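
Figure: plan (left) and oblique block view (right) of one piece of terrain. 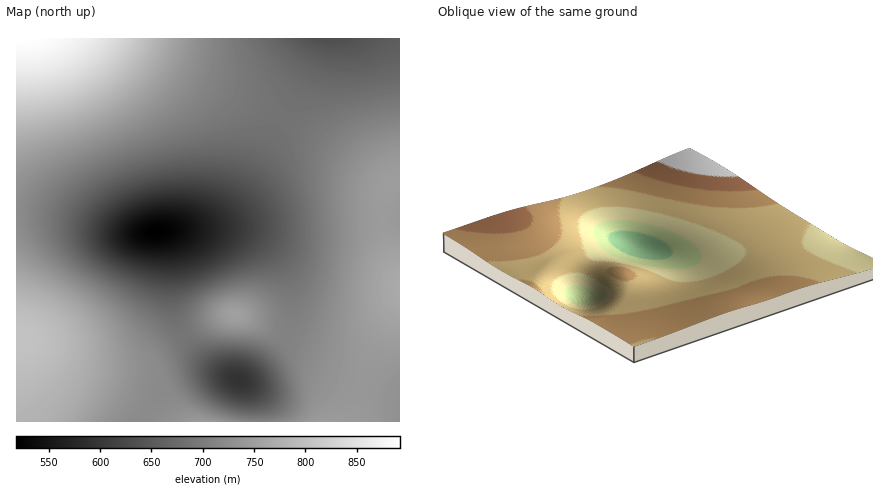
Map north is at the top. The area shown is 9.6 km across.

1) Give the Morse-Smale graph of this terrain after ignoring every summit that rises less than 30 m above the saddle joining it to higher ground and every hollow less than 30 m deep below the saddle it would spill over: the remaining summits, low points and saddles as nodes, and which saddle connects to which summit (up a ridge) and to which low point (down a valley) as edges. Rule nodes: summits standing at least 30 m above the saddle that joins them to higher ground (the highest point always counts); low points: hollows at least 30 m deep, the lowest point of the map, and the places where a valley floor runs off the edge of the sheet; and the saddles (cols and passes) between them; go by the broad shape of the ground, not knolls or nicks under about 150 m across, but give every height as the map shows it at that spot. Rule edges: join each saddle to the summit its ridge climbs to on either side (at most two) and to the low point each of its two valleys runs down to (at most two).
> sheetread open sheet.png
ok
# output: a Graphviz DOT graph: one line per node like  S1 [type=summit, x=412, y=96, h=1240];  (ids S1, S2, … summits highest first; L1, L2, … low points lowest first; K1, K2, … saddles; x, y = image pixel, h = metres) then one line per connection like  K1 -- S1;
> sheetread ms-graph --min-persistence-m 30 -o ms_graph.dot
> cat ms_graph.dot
graph terrain {
  S1 [type=summit, x=22, y=38, h=892];
  S2 [type=summit, x=20, y=340, h=803];
  S3 [type=summit, x=398, y=286, h=767];
  S4 [type=summit, x=236, y=314, h=752];
  L1 [type=low, x=156, y=232, h=518];
  L2 [type=low, x=238, y=380, h=592];
  L3 [type=low, x=330, y=38, h=632];
  K1 [type=saddle, x=146, y=414, h=722];
  K2 [type=saddle, x=284, y=340, h=708];
  K3 [type=saddle, x=184, y=336, h=689];
  K4 [type=saddle, x=282, y=118, h=687];
  K1 -- S2;
  K1 -- L1;
  K1 -- L2;
  K2 -- S3;
  K2 -- S4;
  K2 -- L1;
  K2 -- L2;
  K3 -- S2;
  K3 -- S4;
  K3 -- L1;
  K3 -- L2;
  K4 -- S1;
  K4 -- S3;
  K4 -- L1;
  K4 -- L3;
}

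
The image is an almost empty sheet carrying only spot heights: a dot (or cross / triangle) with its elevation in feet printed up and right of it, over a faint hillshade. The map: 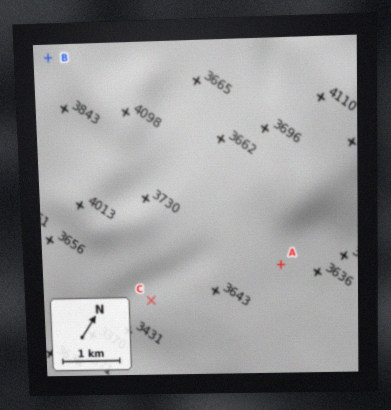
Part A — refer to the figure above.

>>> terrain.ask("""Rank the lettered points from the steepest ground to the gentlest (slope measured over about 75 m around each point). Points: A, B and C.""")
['B', 'C', 'A']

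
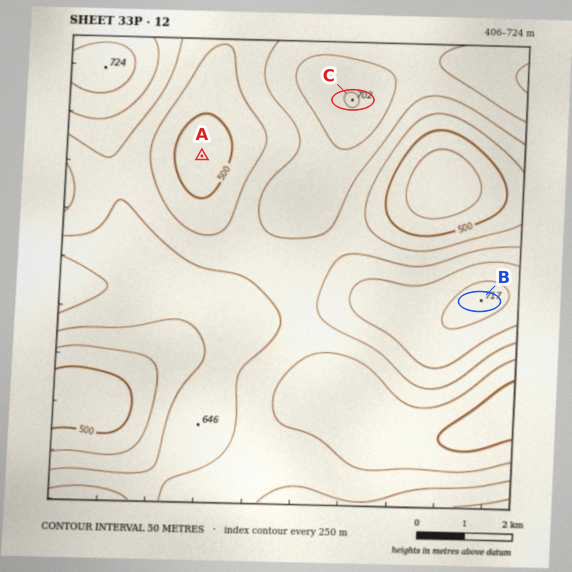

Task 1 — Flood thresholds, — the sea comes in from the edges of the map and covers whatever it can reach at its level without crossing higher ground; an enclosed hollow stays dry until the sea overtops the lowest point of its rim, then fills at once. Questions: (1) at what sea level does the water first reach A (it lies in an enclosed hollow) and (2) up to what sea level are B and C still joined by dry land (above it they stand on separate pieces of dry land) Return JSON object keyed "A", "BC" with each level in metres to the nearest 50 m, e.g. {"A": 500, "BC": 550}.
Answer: {"A": 550, "BC": 600}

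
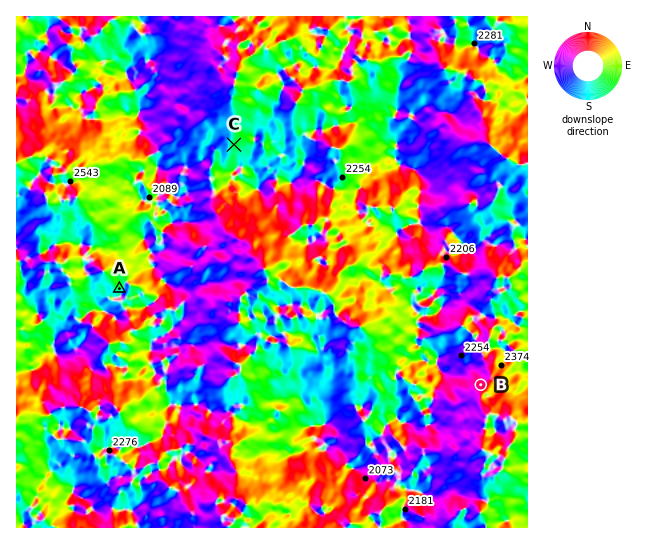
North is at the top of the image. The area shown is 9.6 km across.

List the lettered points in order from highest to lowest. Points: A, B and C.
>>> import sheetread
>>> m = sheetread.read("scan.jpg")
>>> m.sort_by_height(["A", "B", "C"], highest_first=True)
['B', 'C', 'A']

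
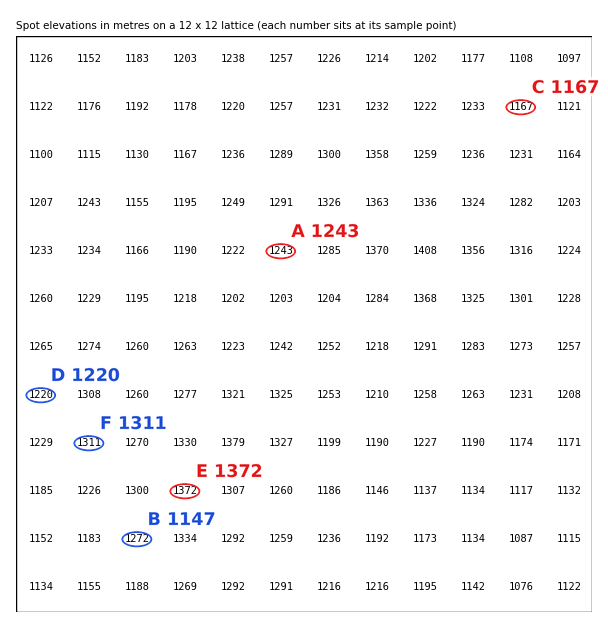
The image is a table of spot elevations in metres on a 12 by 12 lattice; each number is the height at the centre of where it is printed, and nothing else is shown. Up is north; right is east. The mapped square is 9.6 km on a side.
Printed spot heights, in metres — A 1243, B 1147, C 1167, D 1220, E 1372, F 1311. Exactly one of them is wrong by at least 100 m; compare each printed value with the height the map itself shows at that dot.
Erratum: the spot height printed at B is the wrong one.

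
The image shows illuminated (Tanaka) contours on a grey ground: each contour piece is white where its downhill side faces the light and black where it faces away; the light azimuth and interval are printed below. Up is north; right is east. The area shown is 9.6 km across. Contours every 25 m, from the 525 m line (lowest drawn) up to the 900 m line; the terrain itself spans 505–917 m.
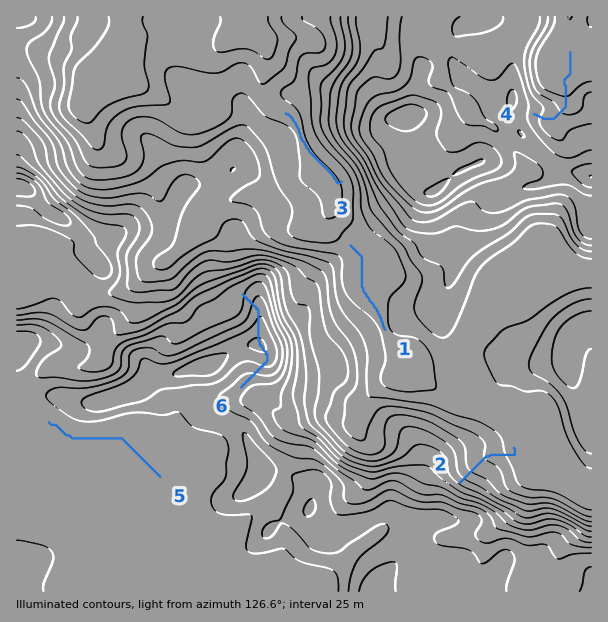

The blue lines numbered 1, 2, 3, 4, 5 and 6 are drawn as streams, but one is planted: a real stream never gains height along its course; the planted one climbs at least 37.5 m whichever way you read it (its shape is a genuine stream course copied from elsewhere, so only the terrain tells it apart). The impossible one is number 6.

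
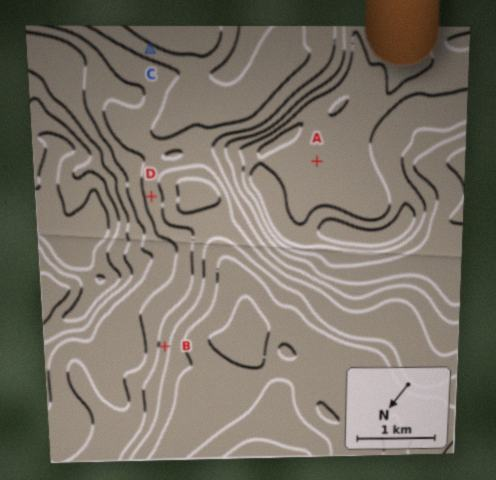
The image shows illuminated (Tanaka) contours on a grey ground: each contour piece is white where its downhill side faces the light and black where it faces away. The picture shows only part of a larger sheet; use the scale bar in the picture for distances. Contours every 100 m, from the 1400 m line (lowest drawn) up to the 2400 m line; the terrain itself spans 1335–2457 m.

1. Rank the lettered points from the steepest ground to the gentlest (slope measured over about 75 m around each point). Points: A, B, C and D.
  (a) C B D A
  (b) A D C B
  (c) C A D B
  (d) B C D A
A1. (d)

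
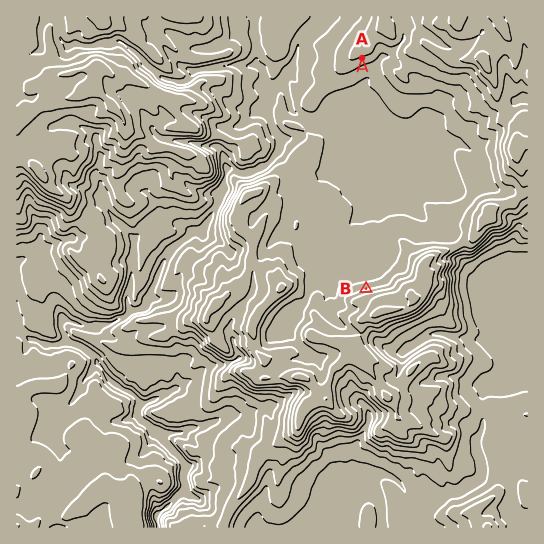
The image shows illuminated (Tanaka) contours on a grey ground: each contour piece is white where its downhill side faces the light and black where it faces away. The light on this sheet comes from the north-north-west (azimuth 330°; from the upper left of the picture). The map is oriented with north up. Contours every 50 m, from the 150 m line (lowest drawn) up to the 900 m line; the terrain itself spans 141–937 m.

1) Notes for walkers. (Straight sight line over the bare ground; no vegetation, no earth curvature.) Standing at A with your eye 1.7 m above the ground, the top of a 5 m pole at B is in view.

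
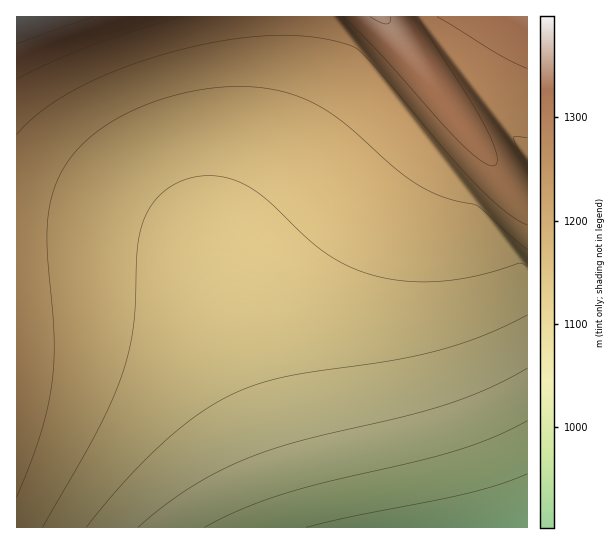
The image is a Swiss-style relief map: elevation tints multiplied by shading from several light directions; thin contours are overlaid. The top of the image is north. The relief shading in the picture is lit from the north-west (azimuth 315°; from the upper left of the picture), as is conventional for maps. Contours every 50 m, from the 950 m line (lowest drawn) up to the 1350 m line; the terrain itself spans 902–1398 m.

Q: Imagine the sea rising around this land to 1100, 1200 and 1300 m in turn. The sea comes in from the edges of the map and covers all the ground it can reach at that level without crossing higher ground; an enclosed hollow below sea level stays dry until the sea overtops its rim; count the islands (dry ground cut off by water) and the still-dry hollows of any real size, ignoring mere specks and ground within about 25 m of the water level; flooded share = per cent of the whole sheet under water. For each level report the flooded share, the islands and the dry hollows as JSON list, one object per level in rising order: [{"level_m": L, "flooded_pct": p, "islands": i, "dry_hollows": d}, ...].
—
[{"level_m": 1100, "flooded_pct": 23, "islands": 0, "dry_hollows": 0}, {"level_m": 1200, "flooded_pct": 72, "islands": 0, "dry_hollows": 0}, {"level_m": 1300, "flooded_pct": 94, "islands": 0, "dry_hollows": 0}]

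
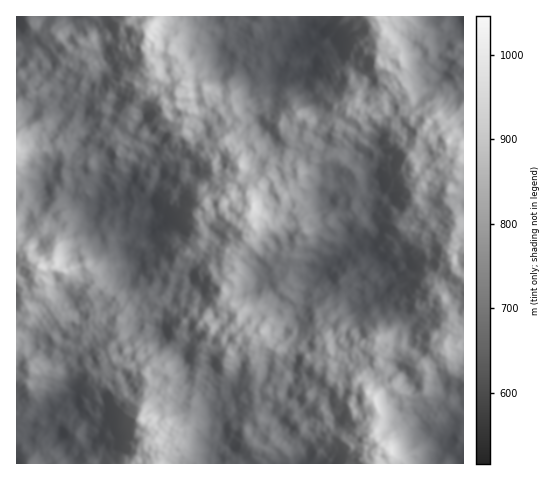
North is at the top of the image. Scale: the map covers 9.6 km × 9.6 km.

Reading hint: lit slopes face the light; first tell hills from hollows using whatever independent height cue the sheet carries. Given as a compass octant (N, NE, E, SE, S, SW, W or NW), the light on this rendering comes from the E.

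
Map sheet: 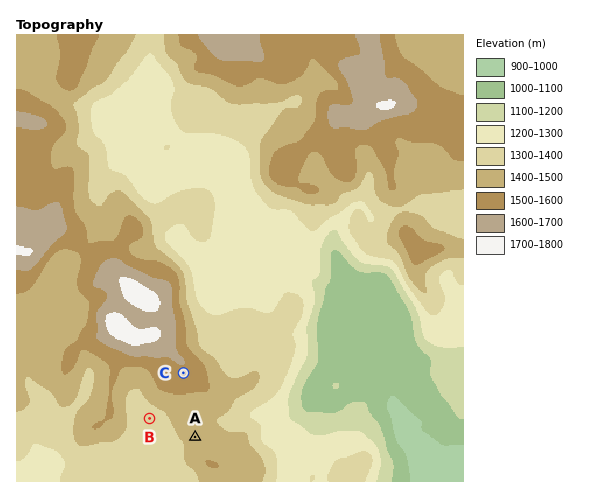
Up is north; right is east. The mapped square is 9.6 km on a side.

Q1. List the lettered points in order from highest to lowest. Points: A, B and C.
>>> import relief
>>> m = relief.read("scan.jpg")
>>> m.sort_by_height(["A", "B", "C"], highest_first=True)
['C', 'A', 'B']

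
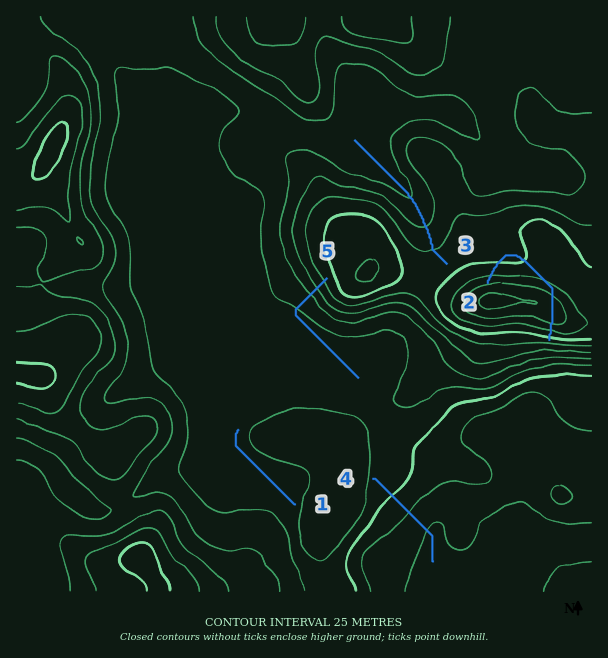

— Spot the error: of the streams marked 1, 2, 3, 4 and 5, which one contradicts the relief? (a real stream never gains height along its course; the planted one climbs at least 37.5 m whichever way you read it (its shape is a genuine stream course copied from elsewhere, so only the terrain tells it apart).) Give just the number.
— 2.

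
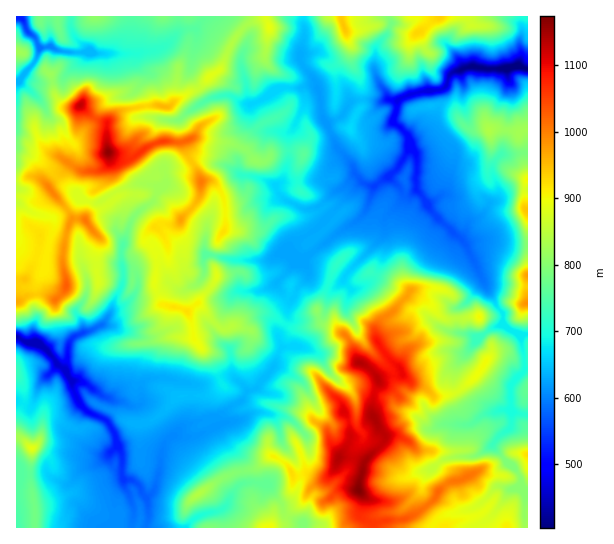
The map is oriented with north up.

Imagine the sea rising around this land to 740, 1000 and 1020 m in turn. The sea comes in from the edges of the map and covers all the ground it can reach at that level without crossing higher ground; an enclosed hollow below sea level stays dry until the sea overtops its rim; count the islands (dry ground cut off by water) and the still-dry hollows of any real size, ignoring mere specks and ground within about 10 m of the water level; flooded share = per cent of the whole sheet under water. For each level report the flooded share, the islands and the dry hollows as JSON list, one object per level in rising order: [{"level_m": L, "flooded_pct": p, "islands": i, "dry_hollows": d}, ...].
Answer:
[{"level_m": 740, "flooded_pct": 45, "islands": 1, "dry_hollows": 0}, {"level_m": 1000, "flooded_pct": 93, "islands": 2, "dry_hollows": 0}, {"level_m": 1020, "flooded_pct": 94, "islands": 1, "dry_hollows": 0}]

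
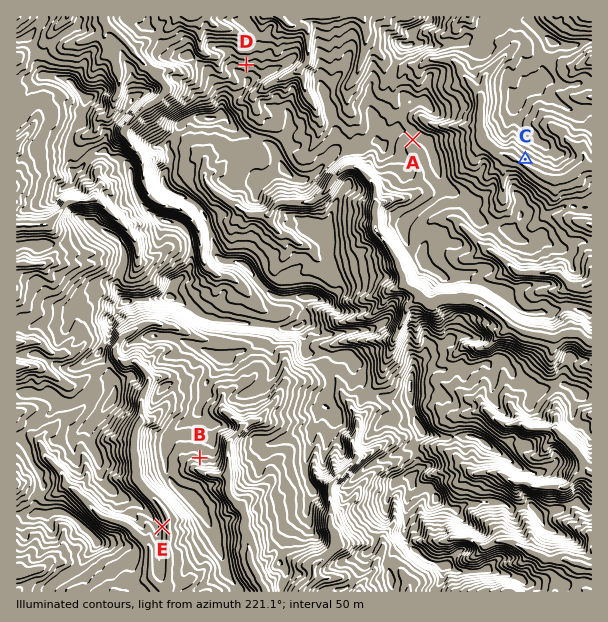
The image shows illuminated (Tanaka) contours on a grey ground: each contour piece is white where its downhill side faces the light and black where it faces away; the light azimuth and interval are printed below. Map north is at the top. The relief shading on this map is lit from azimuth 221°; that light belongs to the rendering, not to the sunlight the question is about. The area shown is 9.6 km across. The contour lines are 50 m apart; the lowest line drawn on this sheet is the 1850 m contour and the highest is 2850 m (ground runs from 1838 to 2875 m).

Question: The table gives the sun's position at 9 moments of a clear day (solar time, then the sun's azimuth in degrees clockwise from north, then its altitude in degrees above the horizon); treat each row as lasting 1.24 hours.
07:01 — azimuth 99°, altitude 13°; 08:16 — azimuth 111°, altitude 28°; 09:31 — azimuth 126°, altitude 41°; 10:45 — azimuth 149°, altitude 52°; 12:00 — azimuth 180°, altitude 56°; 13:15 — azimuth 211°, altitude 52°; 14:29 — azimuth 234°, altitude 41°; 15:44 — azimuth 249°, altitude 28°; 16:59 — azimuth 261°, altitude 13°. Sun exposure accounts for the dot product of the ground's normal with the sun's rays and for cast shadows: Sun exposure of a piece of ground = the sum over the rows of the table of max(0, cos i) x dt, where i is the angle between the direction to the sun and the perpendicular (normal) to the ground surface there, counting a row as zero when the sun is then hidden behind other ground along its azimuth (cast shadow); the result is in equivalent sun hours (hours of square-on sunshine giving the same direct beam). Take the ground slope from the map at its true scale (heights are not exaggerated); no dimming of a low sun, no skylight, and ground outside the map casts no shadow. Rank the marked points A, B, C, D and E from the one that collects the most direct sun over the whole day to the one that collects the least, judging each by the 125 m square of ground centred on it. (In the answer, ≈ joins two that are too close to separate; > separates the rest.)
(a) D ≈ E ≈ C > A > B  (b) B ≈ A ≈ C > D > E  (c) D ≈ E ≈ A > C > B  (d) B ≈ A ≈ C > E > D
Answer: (d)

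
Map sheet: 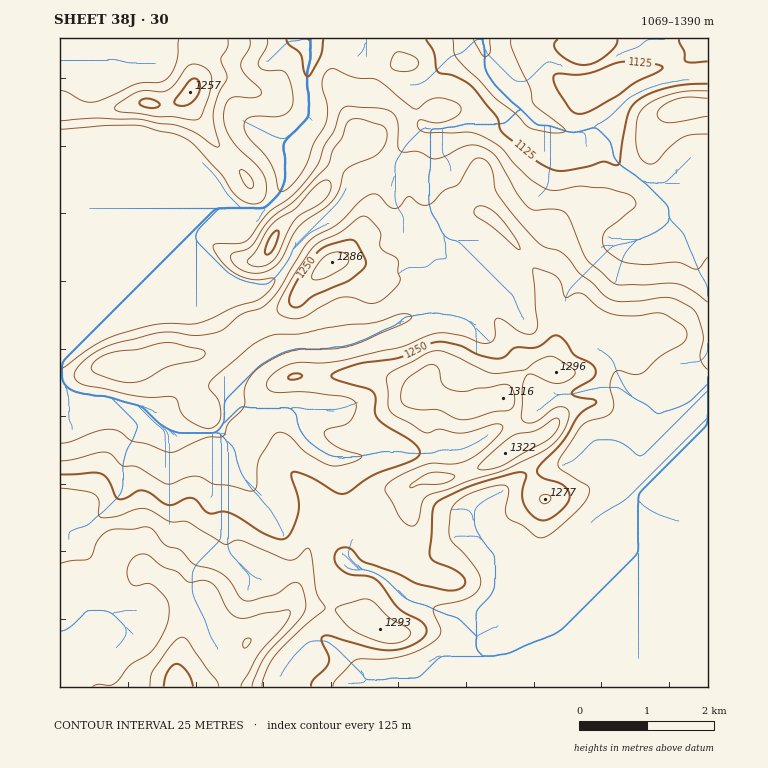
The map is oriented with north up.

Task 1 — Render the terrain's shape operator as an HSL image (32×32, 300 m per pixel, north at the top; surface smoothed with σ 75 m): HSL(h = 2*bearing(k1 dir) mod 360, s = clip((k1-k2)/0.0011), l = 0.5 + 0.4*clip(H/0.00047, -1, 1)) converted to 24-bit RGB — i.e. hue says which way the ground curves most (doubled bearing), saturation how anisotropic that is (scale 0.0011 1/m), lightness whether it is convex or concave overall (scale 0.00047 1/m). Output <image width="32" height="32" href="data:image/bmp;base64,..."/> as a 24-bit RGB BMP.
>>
<image width="32" height="32" href="data:image/bmp;base64,Qk02DAAAAAAAADYAAAAoAAAAIAAAACAAAAABABgAAAAAAAAMAAATCwAAEwsAAAAAAAAAAAAAh5NwcIl7bXKJY2eVV2io1dm2roulfFyXzl5dqbAzH0FJmIJqsnFOe39HSWRKcXhQfotQaXddYY2IlKZ/l2SOfnuAf4B/f4B/f4B/gH9/f4B/f3+Af3+Af3+Af3+AeIh+jW6ZoX6HYIJ6WYqBTGN90sOUonFnclB3r2x+7KGYG048M3RWqJOOsmajeTNWg1EukZMiOHgeLXEwZnxVfnRrhoBpcoFpe4B5f4B/f4B/gIB/f3+Af3+Af3+Af4B/f4B/YXdjm4p0jXJ/Y3ZlQGVjvLdmrHFmc1t/daix6LPc8KfeHXVQNGEvezRXqFy8rsTl1d320tH3YJLdT3mybHWUhYGhpXundoxlZ4NtfoB/f3+Af3+Af3+Af3+AgIB/gIB/fYN7cYBtjHJqfXpqUmBmfaBWoYZtdqt6Ra6WbmGZ35vQ873qKlrAUoDFjLbKntO0XaB9pkZMkys2W1AtXX5Uc4ByaHmDsYWUc5SRb3qBf3+Af3+Af3+Af3+Af4CAgH9/h317dnZ/k2qKm3VzXm98bLJ2b4OgqsajVV99RWRRdnJU3LSbSlSoUG+VfZqZtqt+bTBDgzs3r0t2v4qgPsSOUIGHb3F9np9ynJmAbGmCf3+Af3+Af3+Af3+AgH9/gH9/iYmecG+XdGWRrJWdd6Cxk8G4V6ays4mHl0aIfFdtXaZ+t7t2rVxkTGVtdXpRjlU+hld0fp2jhKW8ssfQnozEV0OIdmh+kKp4imt1eXKAf3+Af3+Af3+Af3+AgH9/gH9/ameHkWOFa4SFiqePjbWTkHRhfGxTdGtLiliDjcXBdJCxm0aFxJN2U09qfGp1iXmFjH5/g6JoTaZliZtqg0Zje1pzdGR4sKtsYXtYcX5+f4B/f3+Af3+Af3+AgH9/gH9/R2hITp6Wm6PCfoqqsKaNY1uUnYSlamake6ydepRmZ0lae1Jz0Jp/Z1l3bX14d3iDkGt6tcODWJp0aG5Yd01vjmVxb1xivJNMcphMQ3ZbdX95f4B/f39/gH9/gH58gH95gn6xSrtwLXpTnnWCqLKOZ0mNr5x9WFd4m5h7gmNucE9rXmRtwKWGf3ewjHSkZm57kWF1yduPbWRIS2dIVFZ4eWycq0m1zK2drLqQTY6GR3pga4BvgHt+hHR2jXaJgXmNmZK8wpGyR3CQR4hHqqtvUUZxtp2GYGCAjHxxhE9xfl5taYh5i8mUYHCmkF62sHrIi3rD54uNwCNAZX4iFTELGUATQHWRy+PZ39fqi2bXjmirYIyCaX2FfJOTdYKNeXmPjW2Cp3Z8qGuSWaacjH1mUldtoo5rhGpyfmV1ilaIkoKZiMSleamHb09qT3pkXqaPYpHAzqHl3tL558z/8sz/7zevAFATRrYHXH4reT5rrX2boYKgXnJ/f4B7f398foB5bWVeloBwrIF5ZX2FiWhyZmR2iohxi393b194a3aMk6aNjrN9cUFNeldOdn9SWnI1RE4cRkYPiY8RRk4eH4x1/8z/+Mz/z9U+GnARJVdGd4lnnHRxcGiGeH+Af3+Af3+AYW1YeolkooxueWVof2VgeVlXg4JXg4hea258Zn96g7B5oFl6h2KehIyqnHGqnliBfVBbcaNkm5takHNGNW4hBjQGtexS88j/+tHlEEZQSGlAeItjh4uAbXiBf39/f3+AZYJlbIBbhn5TfFlHcmRObYpsiZqVgI+TanuAeoJmkphHbmpGfn9NdXNLbU1gs1Kyw4i0kq+FWnaln6zPup/XUli9BPwHCikj/tHN0zj/aaXDRby3gnGMfWZpdIFqe4B7kEKFgVg4b08ui5dEV6FgVYxlcI1kgX1wdHOAgUyh1WSHm41EV5BJinFPXHBAMnVXiLe0zMHRe6W6ZpCZbnyrurXg4Ji0KBIybXwCYXYcpcJoaz1zeFdQjYpzhpB7W4Z5YBXq5730u7vlrLfZjYGyeWmJe4pcUIVOYX9tP4yIYqDZ4db1n6DzpaL31dH6marzcafY0J7RwJWuap2ueLq4VnCF4UaYkFLs2ebym57rf3bHeDeJgqZ6XpJ/fp2MYHmjI2E8HcBq2rjlvZDbxJTdq6Pfqafms5HXbl6iWXxhPno5Wnwhb2wsS2EkRmkilI0+TH1VWYOZ3L7HmJK7cViKdzxlbat5YXGvy6drcE9DfzdJhVqIr5qRhG2Qd5pgPoB8fYB9QnpBMGITVHMkfKpIt5ZqjUqCrlel2HvIt3myflpKgH8zVnw8a3xabXtSVXU1U3A4OG8riKIsilwzXiMtf6FLYp5OVDMwxbBmpFOEZHynjqbJk4/CpJW9oaS9Pk+yf4B/f4B/foB8c39naHtDdnY3aG8+P2w2O6Zgu3jc7F7/6LK7WJVsS29Pc15Tk6NQQHtCW3hQfHpCdGNEX494erh6dEVun49aZKlUdqmHfMS8XnmgfHGXs5SqnpOib0unf4B/f4B/f4B/f4B/f4B/gIB/f39/fIB7cXtEHywHCD0y/M/f24GnX4B3S6qYl7TAk3izVnyGdIqWfZqldp2Sh3JpaFR1hKx1eKuAccGUbZZxT1dobH9wj5F0o4h7g0eBgH9/gIB/f4B/f4B/f4B/f4B/gH9/f1Jyvgtq+H2BAFMeAYJo/M/m5LvkcrrATp6pcneWgHeecJWWgHN2f3t2f3J6e12CesiWl6WQZKBqg2VyVlZtc3heen1YmIRZeExsf4B/f4CAgH9/f4B/f4B/f39/fnWBOmrDdOv7zWr//87MADIzYsyH8drr3JPFXlODd2WIkXuIeHN/f3l8f3h4e1Zqg82RWq2nnYZkmZBnYFFRbmBYcnZifYBqhn1ng2VmgIB/gIB/gIB/gIB/gIB/f3+Ad4OEc49hXWw+BS4r/8zMiQDTADMKWXQj6IKMmH+zY12dknySi2+Pj2x9gFdje8edi9axbEB+qJ+Bk2NqelhveXlrcn1oZIJhfG1qdo12gIB/gIB/gIB/gIB/gIB/gIB/f4B/gH9/glheKnUTAH4u/8zw/1aBADMWYrcxunZob1hwdZFvjmmZdW6embDHmdWoe1N1U1eGqYmhqGidjHWfgn6bgo+fdHuecnGBhoZxgIB/gIB/gIB/gIB/gIB/gIB/gH9/fmN6m0CE3PDbDHt2CTMv/8zfyH/2HWZZsIhZcmmEi5h0X3uGhGqQwL5mjaxTYG+HXouWYGSIrIWrkoGnjIGnnmZ9f1pVd4CAeo6NgH+Af4B/f4B/gIB/gH9/f39/f255djlbiOCtsdy4dzWUHEdPSIwf/3l0c2w3QII0X5WKo5WPXXKNX1iD1tO4msW7W2SRcV12WmtYd39dk3tmeENbqEVCiKJ1Y390dYFzf4B3f4B7f4B9gH99gHt0e2VYYCg3ft6Gd+CifkNNeERjT2GDNmGD1KKn3qDNm8i5KJZyZJqMbmCTZZGso9Wgs3CKgVGHemGEgHKJbmt9inhvZT2CwZ6PpJl6a3Vmb3Rfbn0manIjXFQVPTgMTDgLX1kgRspVg/SMXTtMaUBAiGZMNXtJMF1hiXFW192/w6zNtHbAN0hfdXdCWn0zi5crjHc/d1llcU1Qc0Y7hH4vRXU9OTt0xZGOwW94jmlRYXRRytPyhoP328z/38z/zdr+raj6tOS3aqVPRypKg1xWg7OYc7StIitVQcBLhcNfm21fuW2Db0CkmpGskZWqjcKwVGa0gztpg1l6jlWIx6ShUaRSGF9JT8zB0bvv49L5trP6n2dGZ2JEK20tLMM8yklbryrI9NfXunPENFbCjsTejYnAnXenMyCNlcqNeYlhi4hZiGZCTGs7ap56mrKogLaqbSdkh2d7f1N3fLiujLPC1KLck3HDFWckG1wJXpUUso4bgXtrf4B5fH9xZX5CWGM0KE483Oec0FiQpqpJPl4xgHhPto1+GjB6y72FY2Z6lmeIs2+cmsW1O6JzfaZNaDBJjUyGiVNwd6Z9bKRif31JUnw7uWp1oYTHgm67nlZDfHk0gIOXfISTf2qYpYupa3meToyalLBFvGdfrIexeny0Q6OSdKZRIBJM28CPYoiEX2F2k7J7nqhknmZxbIVmSEJ2ekqLkIKolK6bfnuXh4KgrI6mVZ1wbnVUdGNXm2OMk5Kw"/>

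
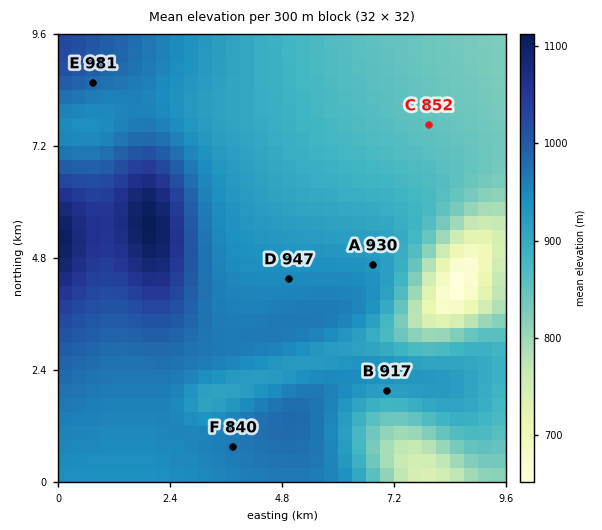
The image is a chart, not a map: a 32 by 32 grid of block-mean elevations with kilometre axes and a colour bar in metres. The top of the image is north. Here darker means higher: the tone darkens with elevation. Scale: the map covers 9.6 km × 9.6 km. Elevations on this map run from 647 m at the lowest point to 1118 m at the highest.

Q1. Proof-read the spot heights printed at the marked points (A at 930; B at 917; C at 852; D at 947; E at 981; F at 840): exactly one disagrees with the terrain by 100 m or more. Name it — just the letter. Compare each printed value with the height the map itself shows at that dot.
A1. F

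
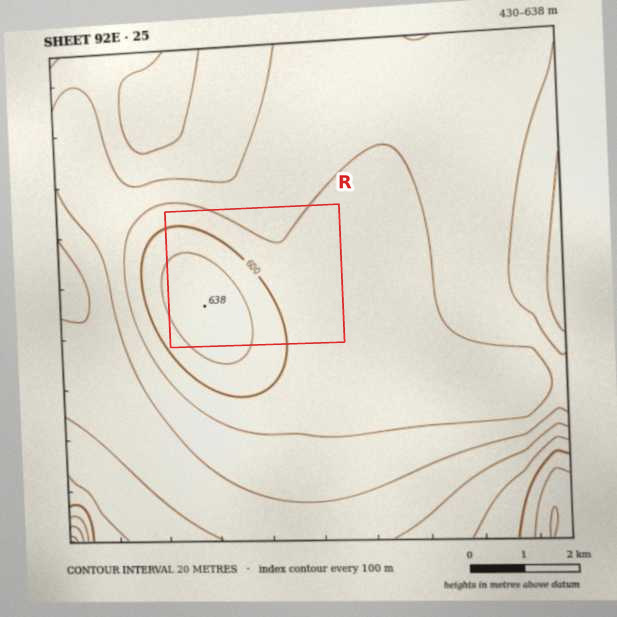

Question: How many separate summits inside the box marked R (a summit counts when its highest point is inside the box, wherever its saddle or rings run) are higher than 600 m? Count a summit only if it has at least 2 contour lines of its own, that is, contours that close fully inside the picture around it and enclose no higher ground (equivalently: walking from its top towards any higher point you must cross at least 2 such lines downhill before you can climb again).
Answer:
1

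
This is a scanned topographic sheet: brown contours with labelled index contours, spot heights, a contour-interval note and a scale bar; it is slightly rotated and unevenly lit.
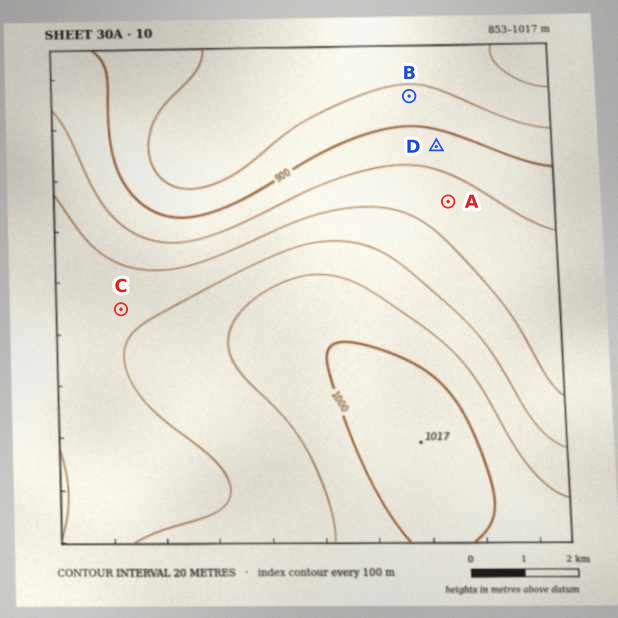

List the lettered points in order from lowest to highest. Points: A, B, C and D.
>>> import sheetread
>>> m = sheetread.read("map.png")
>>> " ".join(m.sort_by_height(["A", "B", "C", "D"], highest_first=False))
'B D A C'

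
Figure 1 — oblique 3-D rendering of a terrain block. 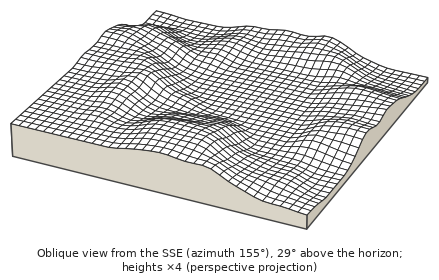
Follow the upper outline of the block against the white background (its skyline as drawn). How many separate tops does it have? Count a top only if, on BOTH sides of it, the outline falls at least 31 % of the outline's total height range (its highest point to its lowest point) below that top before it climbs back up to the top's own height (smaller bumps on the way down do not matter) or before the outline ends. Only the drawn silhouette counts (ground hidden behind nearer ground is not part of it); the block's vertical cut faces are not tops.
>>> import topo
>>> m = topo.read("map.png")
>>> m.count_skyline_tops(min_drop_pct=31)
1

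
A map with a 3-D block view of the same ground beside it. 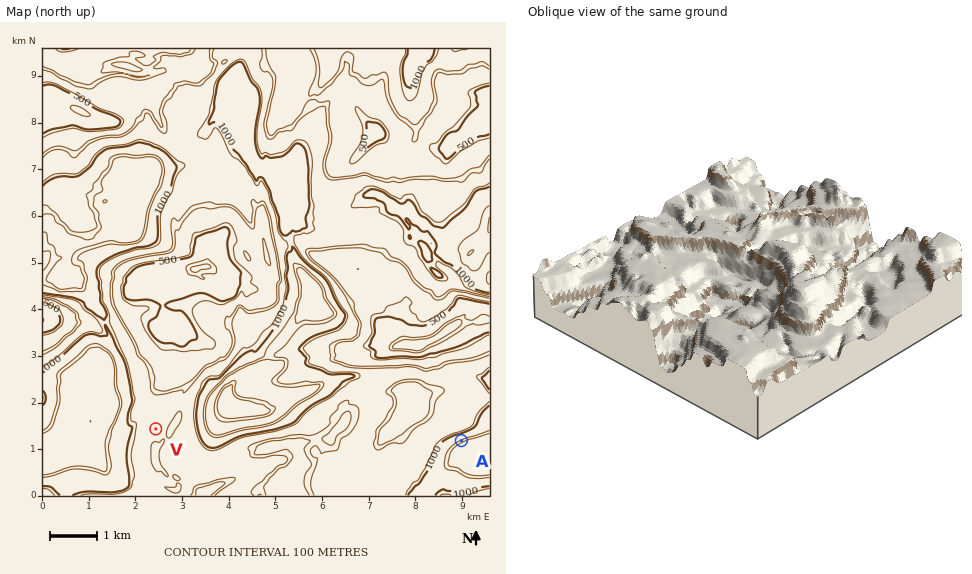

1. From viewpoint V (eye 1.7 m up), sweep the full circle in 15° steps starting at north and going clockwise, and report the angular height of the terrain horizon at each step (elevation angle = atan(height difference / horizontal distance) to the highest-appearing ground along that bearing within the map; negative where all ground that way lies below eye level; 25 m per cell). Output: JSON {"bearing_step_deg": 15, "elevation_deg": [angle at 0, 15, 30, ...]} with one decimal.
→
{"bearing_step_deg": 15, "elevation_deg": [4.3, 1.7, 2.1, 5.0, 18.7, 22.3, 18.3, 9.7, -0.0, 0.0, -0.3, -0.6, -0.3, -0.1, 8.8, 11.2, 17.0, 18.3, 20.6, 22.6, 22.3, 16.7, 8.8, 5.3]}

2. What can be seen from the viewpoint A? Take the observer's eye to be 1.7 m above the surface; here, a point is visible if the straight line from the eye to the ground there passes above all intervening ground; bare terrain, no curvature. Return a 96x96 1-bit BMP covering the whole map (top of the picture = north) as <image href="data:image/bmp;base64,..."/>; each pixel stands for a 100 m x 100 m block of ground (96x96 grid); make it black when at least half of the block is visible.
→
<image width="96" height="96" href="data:image/bmp;base64,Qk2+BAAAAAAAAD4AAAAoAAAAYAAAAGAAAAABAAEAAAAAAIAEAAATCwAAEwsAAAIAAAAAAAAA////AAAAAAAEAf/jA/8AH4AAAAAHgf/Bgf4AP+AAAAAPgP8R4H4AP/gAAAAAAP8h/D8AP/4AAAAAAf+D/7+AH/+AAAAAB/8H///AH//gAAAAB/4f///wH//gAAAAD/4////4D//wAAAAD/4///x4D//4AAAAH+AAD/wAPP/4AAAAX8AAD/4AMP88BAAAf8AAD//AAH8TA4AAP4AAB//+QD8BweAAPAAAA///8B+B8DgAAAAAAP///A+A/A4AAAAAAf///A/AP4cAAAAAAP///g/wH/8AAAAAAA///gf4D/8AAAAAAAH//wf+D/8AAAAAAAH//7//D/wAAAAAAASH/7//B/4AAAAAAMAB////g/8AAAAAAMAAf///g/8AAAAAAMAAH/////8AAAAAAEAAD/////8AAAAAAAAAE/////8AAAAAAAAAcA////gAAAAAAAATgAACA/gAAAAAAAAfAAAAABwAAAAAAAAPAAAAAAAAAAAAAAA/AAAAAAAAAAAAAAB+HAAAAAAAAAAAAAAf/gAAAAAAAAAAAAAP/+AAAAAAAAAAAAAP//AAAAAAAAAAAAAH//AAAAAAAAAAAAAD//gAAAAAAAAAAAAB//gAAAAAAAAAAAAA//wB8AAAAAAAAAAAA//7/AAAAAAAAAAAB////gAAAAAAAAAAD//9/wAAAAAAAAAAD////58AAAAAAAAAH/////8AAAAAAAAAH/////8AAAAAAAAAH/////8AAAAAAAAAD/////8AAAAAAAAAAf///H4AAAAAAAAAA+f/8fwAAAAAAAAAB///4/4GAAAAAAAAD///4/IGAAAAAAAAH///59kOAAAAAAAAP///58kGAAAAAAAB////xwcAAAAAAAAB////BwMAAHgAAAAH///6CQEAABgAAAAf///wGAEAAAwAAAAf///zYAEAAAAAAAAf///94AAAAAAAAAAf5///gAAAAAAAAAAf4f//AAAAAAAAAAAf4H8+AAAAAAAAAAA/4B+wAAAAAAAAAAA/wA/AAAAAAAAAAAATwAeAAAAAAAAAAABzwAAAAAAAAAAAAABjwAAAAAAAAAAAAADjwAAAAAAAAAAAAADDwAAAAAAAAAAAAAZD4AAAAAAAAAAAAA4T4AAAAAAAAAAAAAwD4AAAAAAAAAAAAAwD8AAAAAAAAAAAAAwD8AAAAAAAAAAAAAwB8AAAAAAAAAAAAAgAMAAAAAAAAAAAAIgAMAAAAAAAAAAAAAAAcAAAAAAAAAAAAQAAcAAAAAAAAAAAAQQAYAAAAAAAAAAADgwA4AAAAAAAAAAABgwAAAAAAAAAAAAAAAwAAAAAAAAAAAAAAAYAAAAAAAAAAAAAAQYAAAAAAAAAAAAAAgYAAAAAAAAAAAAAAEQAAAAAAAAAAAAAAHAAAAADAAAAAAAAAHAAAAAHgAAAAAAAAHAAAAAHgAAAAAAAAHAAAAAHgAAAAAAAADAAAAADwAAAAAAAAAAAAAADwAAAAAAAAAAAAAAB8AAAAAAAAAAAAAAAcAAAAAAAAAAAAAAAcAA="/>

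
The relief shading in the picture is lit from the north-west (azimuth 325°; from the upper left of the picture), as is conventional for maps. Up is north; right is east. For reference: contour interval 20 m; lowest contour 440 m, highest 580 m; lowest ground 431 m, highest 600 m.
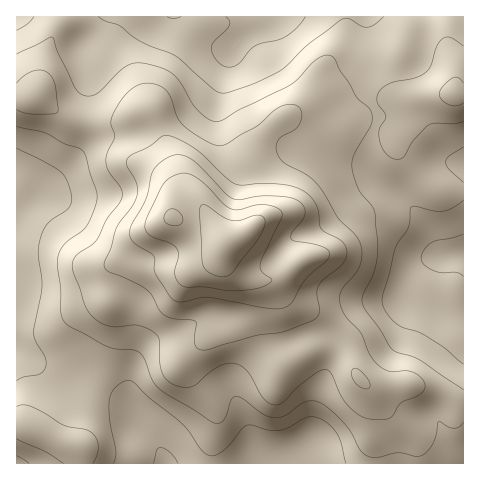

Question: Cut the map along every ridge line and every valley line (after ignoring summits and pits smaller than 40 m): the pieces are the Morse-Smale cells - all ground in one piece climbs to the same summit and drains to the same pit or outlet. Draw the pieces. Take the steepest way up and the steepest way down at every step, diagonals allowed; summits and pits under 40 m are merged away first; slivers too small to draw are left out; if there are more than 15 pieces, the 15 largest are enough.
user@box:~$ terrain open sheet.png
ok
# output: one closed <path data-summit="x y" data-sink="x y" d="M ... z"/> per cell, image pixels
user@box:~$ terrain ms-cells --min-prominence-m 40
<path data-summit="227 243" data-sink="166 463" d="M38 95l-22 4 1 324 9 1 33 18 19 3 3 4 1 15 382-1-1-60-8-1-16-10-30-8-30 5-8-1-12-10-12-20-6-6-16-7-12 2-26 15-10-22-1-39-6-17-4-3-21-4-17-12-3-9 2-13-17-23-4-2-32 0 11-11 0-8-22-63-9-20-4-4-14 2-24 10-25 0-20-5z"/><path data-summit="227 243" data-sink="463 255" d="M463 94l-24 0-29 5-19 0-57 30-14 4-16 0-14-13-7-2-25 26-9 18 0 20 7 39-8 11-21 11-2 13 3 9 10 9 14 6 14 1 4 3 6 17 1 39 10 22 26-15 12-2 16 7 6 6 12 20 12 10 8 1 30-5 30 8 16 10 9 1z"/><path data-summit="227 243" data-sink="278 17" d="M463 16l-446 0-1 82 22-3 29 24 20 5 25 0 24-10 14-2 4 4 9 20 22 63 0 8-11 11 32 0 8 6 12 18 3 0 19-10 8-11-7-39 0-20 11-22 23-22 7 2 14 13 16 0 14-4 57-30 19 0 29-5 24 0z"/><path data-summit="227 243" data-sink="463 255" d="M21 423l-5 1 1 40 64-1 0-14-3-4-19-3z"/>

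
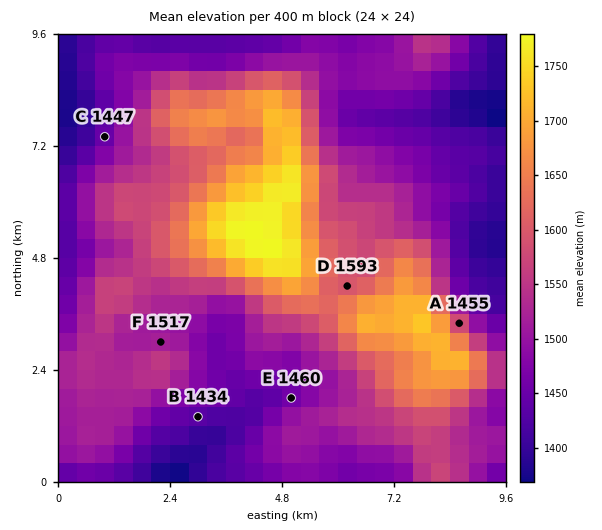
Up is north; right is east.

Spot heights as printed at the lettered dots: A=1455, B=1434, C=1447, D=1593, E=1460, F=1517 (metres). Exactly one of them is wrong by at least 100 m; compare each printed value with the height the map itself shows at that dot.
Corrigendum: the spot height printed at A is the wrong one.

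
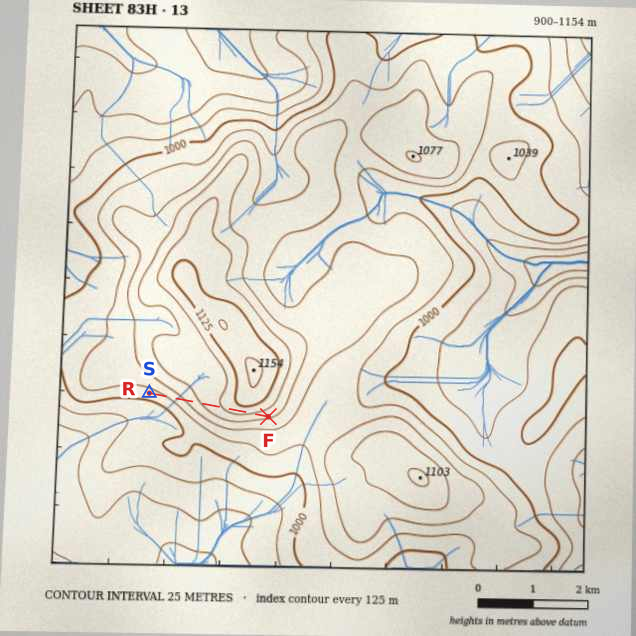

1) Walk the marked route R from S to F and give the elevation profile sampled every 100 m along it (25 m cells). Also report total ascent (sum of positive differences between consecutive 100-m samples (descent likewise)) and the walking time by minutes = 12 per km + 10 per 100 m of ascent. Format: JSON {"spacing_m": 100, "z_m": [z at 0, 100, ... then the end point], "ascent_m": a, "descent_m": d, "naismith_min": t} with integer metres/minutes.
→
{"spacing_m": 100, "z_m": [1014, 1016, 1020, 1024, 1030, 1037, 1045, 1054, 1063, 1071, 1078, 1084, 1091, 1097, 1103, 1108, 1111, 1111, 1107, 1100, 1093, 1086, 1080, 1079], "ascent_m": 97, "descent_m": 32, "naismith_min": 36}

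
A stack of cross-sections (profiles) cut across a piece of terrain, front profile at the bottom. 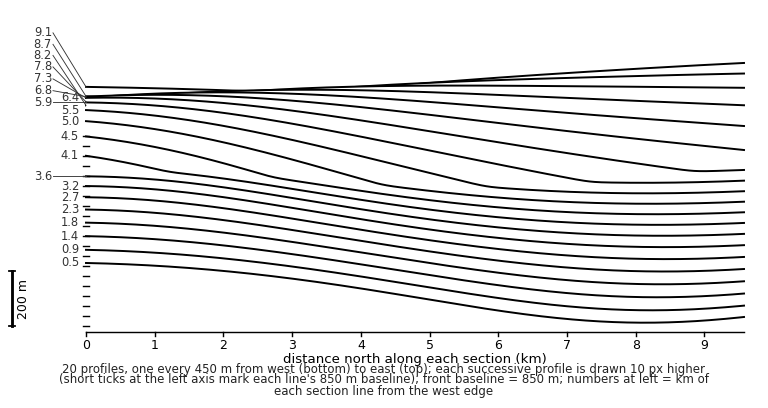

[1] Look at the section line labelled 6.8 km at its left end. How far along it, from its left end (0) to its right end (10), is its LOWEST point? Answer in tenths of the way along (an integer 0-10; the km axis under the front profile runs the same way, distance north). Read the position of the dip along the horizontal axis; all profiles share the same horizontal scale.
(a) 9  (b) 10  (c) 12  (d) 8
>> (b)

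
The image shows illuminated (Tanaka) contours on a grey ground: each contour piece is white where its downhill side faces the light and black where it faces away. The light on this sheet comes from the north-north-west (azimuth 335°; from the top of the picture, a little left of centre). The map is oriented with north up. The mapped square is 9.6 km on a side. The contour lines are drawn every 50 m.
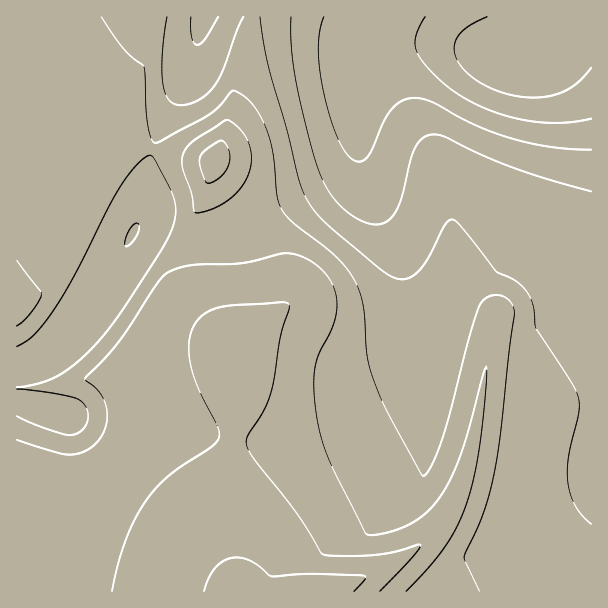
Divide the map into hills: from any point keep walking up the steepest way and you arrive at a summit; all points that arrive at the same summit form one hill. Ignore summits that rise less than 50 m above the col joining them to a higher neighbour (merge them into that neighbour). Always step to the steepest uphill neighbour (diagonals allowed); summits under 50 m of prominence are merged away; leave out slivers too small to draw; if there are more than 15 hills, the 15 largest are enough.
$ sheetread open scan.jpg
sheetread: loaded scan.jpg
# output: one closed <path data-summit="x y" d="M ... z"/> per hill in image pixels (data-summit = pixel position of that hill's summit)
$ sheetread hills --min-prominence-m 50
<path data-summit="314 591" d="M591 16l-25 0-18 25-11 11-12 8-15 0-48-14-21-3-31 1-36 6-7 6-5 9-4 18-2 75-6 10-9 8-98 52-18 6-18 2-21 0-19-8-17-5-9 0-5 4-38 67-25 36-28 26-15 8-14 2 1 226 575-1z"/><path data-summit="215 161" d="M564 16l-360 0-14 55-32 60-6 16-6 26-2 33-6 18 12-1 12 3 24 10 21 0 18-2 18-6 98-52 9-8 6-10 2-75 4-18 5-9 7-6 22-4 45-3 21 3 48 14 15 0 12-8 11-11 17-23z"/><path data-summit="17 318" d="M203 16l-187 1 1 349 13-2 15-8 28-26 25-36 36-63 8-18 4-40 6-26 6-16 32-60z"/>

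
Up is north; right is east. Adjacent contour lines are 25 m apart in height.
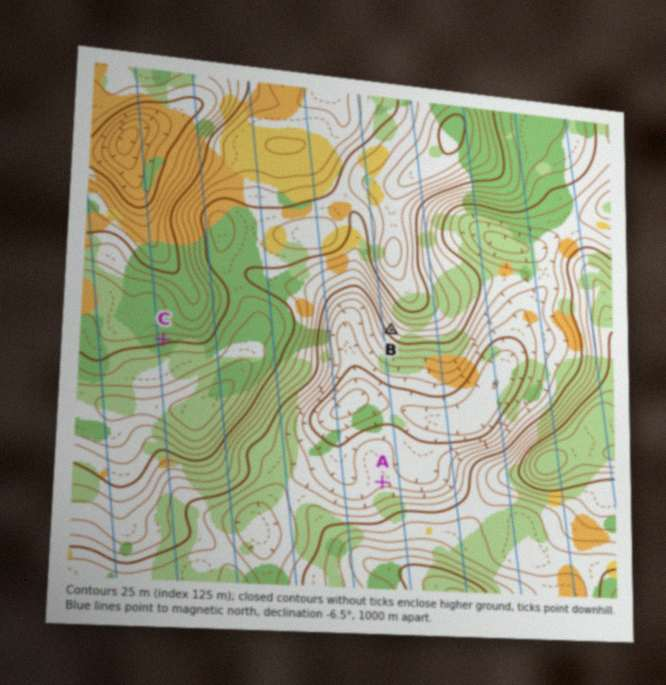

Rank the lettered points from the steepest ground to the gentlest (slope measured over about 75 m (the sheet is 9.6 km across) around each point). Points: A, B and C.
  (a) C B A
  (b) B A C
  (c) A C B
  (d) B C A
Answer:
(d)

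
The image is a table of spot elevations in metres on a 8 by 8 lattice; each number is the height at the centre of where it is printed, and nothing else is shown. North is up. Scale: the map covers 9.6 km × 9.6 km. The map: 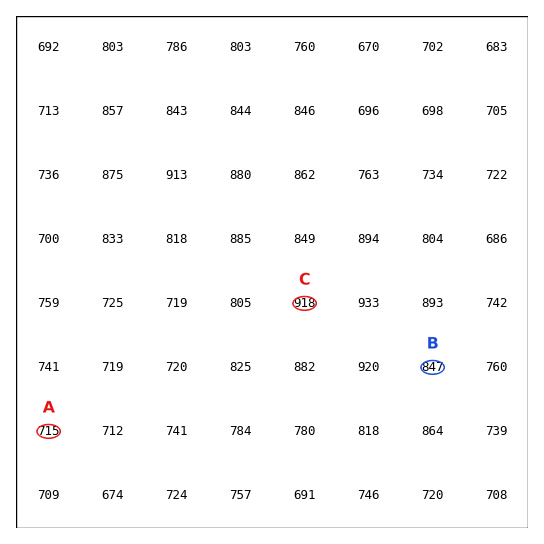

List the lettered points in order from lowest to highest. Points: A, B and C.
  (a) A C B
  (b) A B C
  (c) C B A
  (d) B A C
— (b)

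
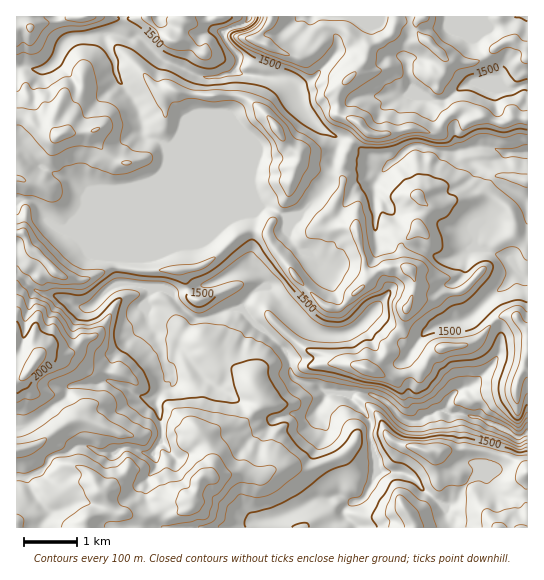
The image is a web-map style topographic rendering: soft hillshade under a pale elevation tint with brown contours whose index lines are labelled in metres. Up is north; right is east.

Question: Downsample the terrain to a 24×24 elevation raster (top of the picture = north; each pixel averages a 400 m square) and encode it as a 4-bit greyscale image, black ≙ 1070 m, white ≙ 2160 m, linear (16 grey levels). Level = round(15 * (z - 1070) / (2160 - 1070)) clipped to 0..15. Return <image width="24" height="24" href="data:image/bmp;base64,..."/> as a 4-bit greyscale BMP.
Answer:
<image width="24" height="24" href="data:image/bmp;base64,Qk2WAQAAAAAAAHYAAAAoAAAAGAAAABgAAAABAAQAAAAAACABAAATCwAAEwsAABAAAAAAAAAAAAAAABEREQAiIiIAMzMzAERERABVVVUAZmZmAHd3dwCIiIgAmZmZAKqqqgC7u7sAzMzMAN3d3QDu7u4A////ALu8y7uoZmZVaJd4mbu8y6vKd2ZVV4d4iKq8upm7mYdmVWiHecupmXiaiIZmVomIdquqqYiZh2Q1VkRUIqqql2eHd2QzMyESNtqZh1VlZ1MzRWUjWe25h1VWZkVomHdUWO66dUVWVUVWeHiIaMyYdUVVRFRVV4ZWeKhlZURlREaIZqhlV4mXVVZlRFh4mKh3VKqHZmd2RYd3iZdWVKdmZmZmZ3d4d3dVVYZmZmZmZ3eIdndVVXh2ZmZmZod3ZndlVIh3d2ZmZ5l3VWZVRYiIiHZmZpl3VVVEM5qqhmZmaKdnqYh1VZmYhndmeXaJmHeIeIiIdnh3d2aJh3d2ZmZ3Z2ZlVWiKmHiHZ4dmZmd2aamZmIl3d6h3Znh1WZmZmZhmZg=="/>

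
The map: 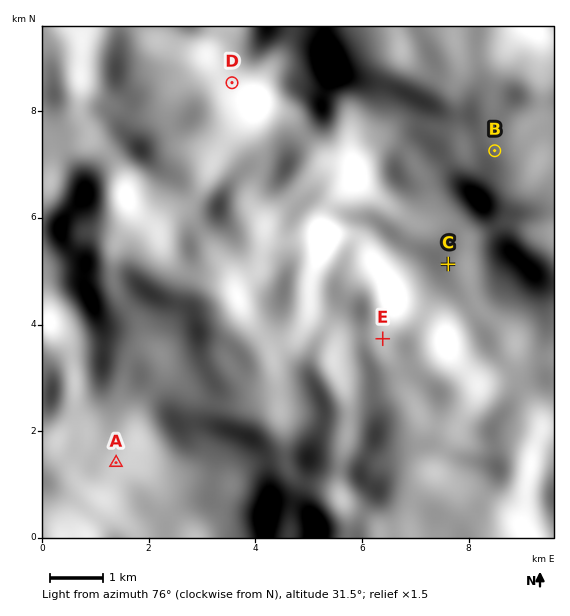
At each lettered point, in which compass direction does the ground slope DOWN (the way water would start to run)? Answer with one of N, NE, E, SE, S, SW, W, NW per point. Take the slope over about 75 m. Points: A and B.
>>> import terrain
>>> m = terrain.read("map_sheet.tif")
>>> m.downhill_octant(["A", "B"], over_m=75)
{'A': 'SE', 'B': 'SW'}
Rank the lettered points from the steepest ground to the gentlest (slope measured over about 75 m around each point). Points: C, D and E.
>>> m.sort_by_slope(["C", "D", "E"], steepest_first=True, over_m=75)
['D', 'E', 'C']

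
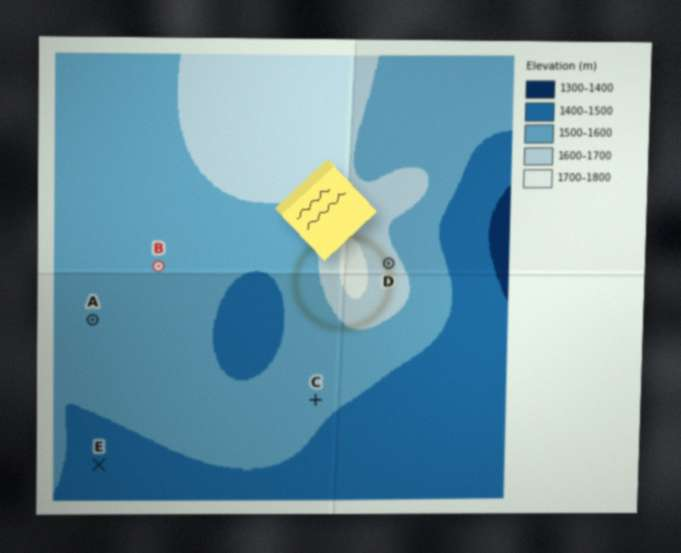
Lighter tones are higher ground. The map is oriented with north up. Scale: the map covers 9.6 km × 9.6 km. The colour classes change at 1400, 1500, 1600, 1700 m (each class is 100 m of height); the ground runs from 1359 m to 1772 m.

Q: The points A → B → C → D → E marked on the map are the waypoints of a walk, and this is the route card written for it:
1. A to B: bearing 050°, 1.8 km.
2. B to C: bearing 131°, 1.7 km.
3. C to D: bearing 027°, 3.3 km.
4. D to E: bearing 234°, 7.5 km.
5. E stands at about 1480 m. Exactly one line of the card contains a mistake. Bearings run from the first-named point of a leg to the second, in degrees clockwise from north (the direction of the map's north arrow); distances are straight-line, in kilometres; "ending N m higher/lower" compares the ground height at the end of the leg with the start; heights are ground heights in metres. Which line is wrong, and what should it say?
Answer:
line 2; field distance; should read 4.4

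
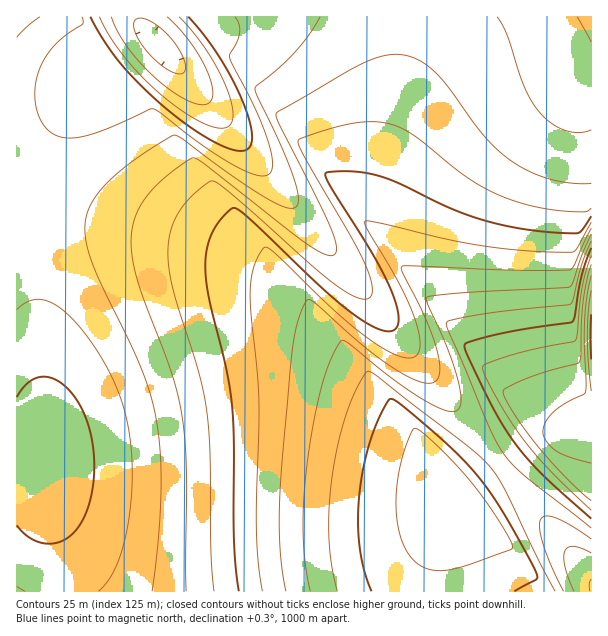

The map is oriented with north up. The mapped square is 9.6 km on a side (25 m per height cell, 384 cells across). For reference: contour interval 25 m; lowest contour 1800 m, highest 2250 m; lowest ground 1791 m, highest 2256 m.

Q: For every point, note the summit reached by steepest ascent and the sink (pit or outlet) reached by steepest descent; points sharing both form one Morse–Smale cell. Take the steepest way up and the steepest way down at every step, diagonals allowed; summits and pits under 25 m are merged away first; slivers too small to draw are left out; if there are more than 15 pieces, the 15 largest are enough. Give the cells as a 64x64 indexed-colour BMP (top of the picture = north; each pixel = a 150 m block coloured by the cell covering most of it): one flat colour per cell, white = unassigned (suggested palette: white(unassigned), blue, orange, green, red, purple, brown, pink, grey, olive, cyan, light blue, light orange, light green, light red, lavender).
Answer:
<image width="64" height="64" href="data:image/bmp;base64,Qk12CAAAAAAAAHYAAAAoAAAAQAAAAEAAAAABAAQAAAAAAAAIAAATCwAAEwsAABAAAAAAAAAA////ALR3HwAOf/8ALKAsACgn1gC9Z5QAS1aMAMJ34wB/f38AIr28AM++FwDox64AeLv/AIrfmACWmP8A1bDFAFVVURERERERERERERERERERERERERERREREREREREREVVVRERERERERERERERERERERERERERFERERERERERERVVVERERERERERERERERERERERERERERRERERERERER1VVURERERERERERERERERERERERERERFERERERERER3VVVREREREREREREREREREREREREREREURERERERERHdVVRERERERERERERERERERERERERERERRERERERERHd1VVEREREREREREREREREREREREREREREURERERERHd3VVURERERERERERERERERERERERERERERRERERERHd3dVVREREREREREREREREREREREREREREREURERERHd3d1VVERERERERERERERERERERERERERERERREREREd3d3VVEREREREREREREREREREREREREREREREUREREd3d3dVURERERERERERERERERERERERERERERERREREd3d3d1VRERERERERERERERERERERERERERERERM0REd3d3d3VVERERERERERERERERERERERERERERERMzM0d3d3d3dVURERERERERERERERERERERERERERERMzMzN3d3d3d1VRERERERERERERERERERERERERERERMzMzMid3d3d3VVERERERERERERERERERERERERERERMzMzMiIid3d3dVUREREREREREREREREREREREREREREzMzMiIiInd3d1VREREREREREREREREREREREREREREzMzMiIiIiIiIiVVEREREREREREREREREREREREREREzMzMyIiIiIiIiJVUREREREREREREREREREREREREREzMzMyIiIiIiIiIlVREREREREREREREREREREREREREzMzMyIiIiIiIiIiVVEREREREREREREREREREREREREzMzMyIiIiIiIiIiJVURERERERERERERERERERERERETMzMzIiIiIiIiIiIlVRERERERERERERERERERERERETMzMzIiIiIiIiIiIiVVERERERERERERERERERERERETMzMzIiIiIiIiIiIiJVURERERERERERERERERERERETMzMzIiIiIiIiIiIiIlVRERERERERERERERERERERETMzMzIiIiIiIiIiIiIiVVERERERERERERERERERERETMzMzMiIiIiIiIiIiIiJVERERERERERERERERERERERMzMzMiIiIiIiIiIiIiIlURERERERERERERERERERERMzMzMiIiIiIiIiIiIiIiVRERERERERERERERERERERMzMzMiIiIiIiIiIiIiIiJVERERERERERERERERERERMzMzMiIiIiIiIiIiIiIiIlURERERERERERERERERERMzMzMyIiIiIiIiIiIiIiIiVREREREREREREREREREREzMzMyIiIiIiIiIiIiIiIiJVERERERERERERERERERMzMzMyIiIiIiIiIiIiIiIiIlURERERERERERERERETMzMzMyIiIiIiIiIiIiIiIiIiVREREREREREREREREzMzMzMyIiIiIiIiIiIiIiIiIiJVERERERERERERETMzMzMzMzIiIiIiIiIiIiIiIiIiIlURERERERERETMzMzMzMzMzIiIiIiIiIiIiIiIiIiIiVVERERERMzMzMzMzMzMzMzIiIiIiIiIiIiIiIiIiIiJVUREzMzMzMzMzMzMzMzMzIiIiIiIiIiIiIiIiIiIiIoiDMzMzMzMzMzMzMzMzMzIiIiIiIiIiIiIiIiIiIiIiiIMzMzMzMzMzMzMzMzMzIiIiIiIiIiIiIiIiIiIiIiKIgzMzMzMzMzMzMzMzMzMiIiIiIiIiIiIiIiIiIiIiIoiDMzMzMzMzMzMzMzMzMiIiIiIiIiIiIiIiIiIiIiIiiIMzMzMzMzMzMzMzMzMiIiIiIiIiIiIiIiIiIiIiIiKIiDMzMzMzMzMzMzMzMiIiIiIiIiIiIiIiIiIiIiIiIoiIMzMzMzMzMzMzMzMiIiIiIiIiIiIiIiIiIiIiIiIiiIgzMzMzMzMzMzMzMyIiIiIiIiIiIiIiIiIiIiIiIiKIiIMzMzMzMzMzMzMyIiIiIiIiIiIiIiIiIiIiIiIiIoiIgzMzMzMzMzMzMyIiIiIiIiIiIiIiIiIiIiIiIiIiiIiDMzMzMzMzMzMyIiIiIiIiIiIiIiIiIiIiIiIiIiKIiIgzMzMzMzMzMyIiIiIiIiIiIiIiIiIiIiIiIiIiImZoiDMzMzMzMzMyIiIiIiIiIiIiIiIiIiIiIiIiIiIiZmZmgzMzMzMzMzIiIiIiIiIiIiIiIiIiIiIiIiIiIiJmZmZoMzMzMzMzIiIiIiIiIiIiIiIiIiIiIiIiIiIiImZmZmZjMzMzMzIiIiIiIiIiIiIiIiIiIiIiIiIiIiIiZmZmZmZjMzMzIiIiIiIiIiIiIiIiIiIiIiIiIiIiIiJmZmZmZmYzMzIiIiIiIiIiIiIiIiIiIiIiIiIiIiIiImZmZmZmZmMzIiIiIiIiIiIiIiIiIiIiIiIiIiIiIiIiZmZmZmZmZmIiIiIiIiIiIiIiIiIiIiIiIiIiIiIiIiJmZmZmZmZmIiIiIiIiIiIiIiIiIiIiIiIiIiIiIiIiImZmZmZmZmYiIiIiIiIiIiIiIiIiIiIiIiIiIiIiIiIi"/>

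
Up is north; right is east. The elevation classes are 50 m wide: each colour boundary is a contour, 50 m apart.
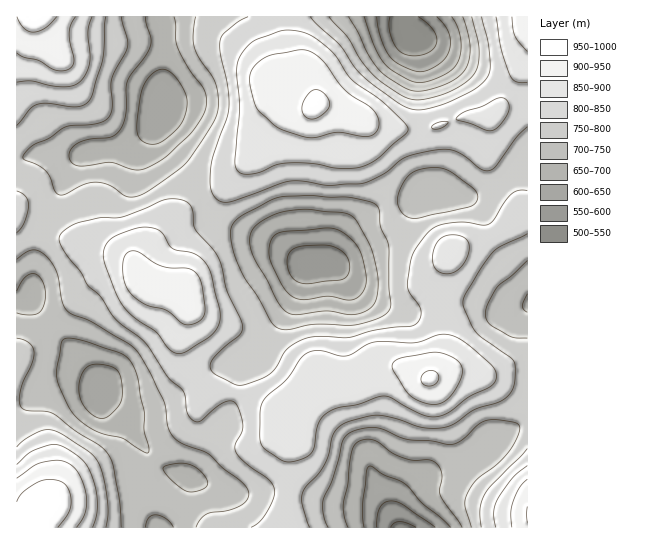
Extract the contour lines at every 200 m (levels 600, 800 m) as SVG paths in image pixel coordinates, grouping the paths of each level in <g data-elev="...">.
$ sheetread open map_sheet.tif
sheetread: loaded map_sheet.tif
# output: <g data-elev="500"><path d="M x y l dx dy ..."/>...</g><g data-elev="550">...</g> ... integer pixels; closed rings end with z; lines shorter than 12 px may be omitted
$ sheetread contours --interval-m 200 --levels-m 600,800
<g data-elev="600"><path d="M377 527l0-12 3-8 5-4 6-2 12 4 32 22"/><path d="M303 284l-9-5-6-10 0-12 2-5 4-3 11-3 24-1 10 4 8 8 3 12-2 5-3 4-7 2z"/><path d="M437 17l7 8 5 8 1 8-1 9-3 7-6 6-10 6-9 3-8-2-11-4-12-9-9-19-4-21"/></g><g data-elev="800"><path d="M106 527l2-17-3-25-5-19-8-12-30-20-12-4-7 0-8 3-10 7-8 7"/><path d="M310 527l-8-22 1-12 3-7 12-12 5-7 5-12 5-20 8-10 12-5 25-5 19 4 25 8 21 1 11-4 21-15 26-8 9-7 5-12-1-20-5-5-33-24-12-24-1-8 2-7 14-23 14-19 8-6 26-12"/><path d="M527 449l-41 44-6 16 1 18"/><path d="M17 233l7-11 5-17-3-8-9-6"/><path d="M527 191l-9 0-7 3-7 9-10 17-5 4-7 1-20-3-16 2-12 3-9 8-13 20-4 26 1 10 12 19-1 8-5 6-5 2-35 4-26 8-31-2-13 3-18 10-11 18-7 8-11 5-17 5-7-1-17-9-7-6 1-6 3-5 12-12 13-11 3-4 1-5-3-8-13-27-8-32-5-9-19-21-3-19-3-7-10-4-13 0-43 18-22 1-23 5-8 3-8 7-3 5 2 8 8 12 12 15 6 12 14 12 16 23 28 22 22 34 15 14 3 7 2 16 4 6 6 3 4-1 16-14 9-5 7-1 4 4 4 9 2 12-1 7-7 12 1 6 10 12 23 17 4 5 2 5-2 9-7 15-7 8-8 5"/><path d="M17 125l13-16 7-4 10-2 30 4 6-2 6-4 4-7 10-35 3-42"/><path d="M248 17l-10 5-13 11-4 4-1 5 1 13 7 32 1 20-3 12-14 39-2 23 3 13 4 5 4 3 5 0 7-1 57-20 13 0 26 4 34-2 22-10 21-16 32-7 9-1 8 2 10 6 16 12 9 1 5-3 20-28 12-12"/><path d="M482 17l6 24 2 16 0 13-3 8-12 11-22 11-19 7-16 3-8-1-9-5-35-25-11-12-16-22-22-20-7-8"/></g>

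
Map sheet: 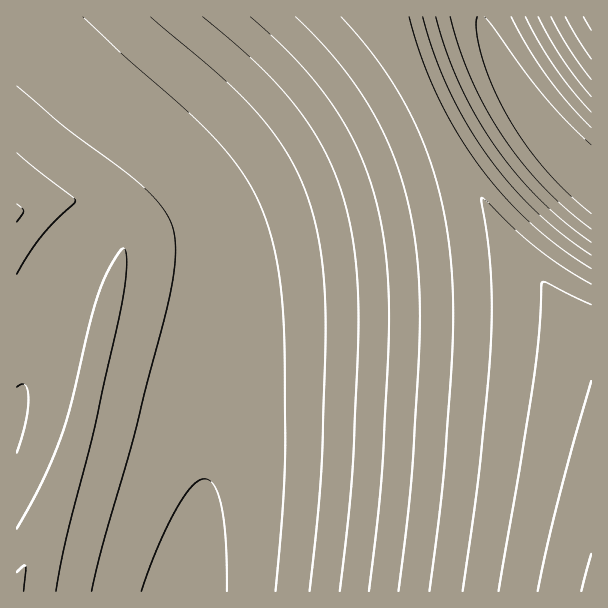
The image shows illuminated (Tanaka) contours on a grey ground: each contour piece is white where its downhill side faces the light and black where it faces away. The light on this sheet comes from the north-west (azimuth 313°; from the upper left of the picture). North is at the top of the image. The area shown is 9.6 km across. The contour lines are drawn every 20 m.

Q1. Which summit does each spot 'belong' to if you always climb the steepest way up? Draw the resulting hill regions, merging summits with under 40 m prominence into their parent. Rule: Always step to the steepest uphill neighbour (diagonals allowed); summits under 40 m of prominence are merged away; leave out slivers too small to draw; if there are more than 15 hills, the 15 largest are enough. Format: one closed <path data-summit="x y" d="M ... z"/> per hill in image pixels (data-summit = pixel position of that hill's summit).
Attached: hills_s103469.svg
<path data-summit="591 591" d="M480 16l-464 1 0 4 7 7 76 68 65 50 26 27 20 27 12 30 6 49-4 56-16 135-22 122 406-1 0-412-32-29-32-40-23-36-15-30z"/><path data-summit="17 585" d="M17 22l-1 569 169 1 23-122 16-135 4-56-6-49-12-30-20-27-26-27-65-50z"/><path data-summit="591 17" d="M591 16l-110 1 9 27 15 30 23 36 32 40 30 28 2-1z"/>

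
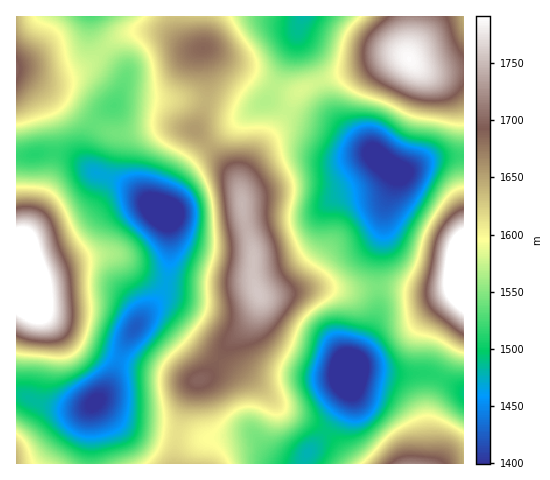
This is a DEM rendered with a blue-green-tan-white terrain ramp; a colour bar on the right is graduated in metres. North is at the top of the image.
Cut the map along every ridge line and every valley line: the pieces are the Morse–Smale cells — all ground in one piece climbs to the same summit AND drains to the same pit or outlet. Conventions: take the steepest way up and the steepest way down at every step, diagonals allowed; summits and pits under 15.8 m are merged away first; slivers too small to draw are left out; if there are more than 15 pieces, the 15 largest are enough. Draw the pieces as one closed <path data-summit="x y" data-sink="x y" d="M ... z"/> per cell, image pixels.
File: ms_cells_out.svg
<path data-summit="258 293" data-sink="349 370" d="M377 287l-21 3-43-2-40 8-13 0-2 13-10 16-22 22-13 22-21 17-11 32-4 16 17 4 57-3 27 23 14 5 9-1 28-34 17-28 4-32 12-20 16-35 1-20z"/><path data-summit="258 293" data-sink="378 158" d="M288 112l-29 38-18 30 3 36 10 39-1 23 2 9 5 9 13 0 40-8 30 2 33-2 2-2 0-24 6-30 1-24 10-27 1-10-25-20-37-23-34-10z"/><path data-summit="258 293" data-sink="164 213" d="M143 98l-20 0-27 22-10 23 0 15 2 7 7 7 35 14 37 29 3 17 0 28-3 23 9 3 77-2 0-38-8-24-6-39-8-14-35-39 10-28-17-3-28 1z"/><path data-summit="20 276" data-sink="164 213" d="M56 152l-40 5 0 117 18 2 48-17 30-5 10 4 21 16 23 9 4-23 0-28-3-17-37-29-38-15-9-8-15-8z"/><path data-summit="410 59" data-sink="378 158" d="M404 56l-13 1-26 10-52 17-12 6-6 6-7 15 12 7 34 10 64 43 11-1 29-13 25-1 1-86-38 1-8-4z"/><path data-summit="463 274" data-sink="378 158" d="M463 156l-25 1-33 14-9 0-1 10-10 27-1 24-6 30 0 25 36 4 25 0 25-8z"/><path data-summit="411 463" data-sink="349 370" d="M362 370l-12 0-2 1 0 21-2 8-17 28-21 25-4 10 124 1 2-6-1-47 11-34-12-4-36 1z"/><path data-summit="258 293" data-sink="136 327" d="M252 283l-22 3-54 0-10-3-5 14-19 21-13 18-10 22 69 22 12 0 4-2 9-9 13-22 22-22 7-11 5-12 0-7z"/><path data-summit="20 276" data-sink="136 327" d="M112 254l-30 5-43 16-18 1 0 2 15 28 23 22 17 12 42 19 20-37 23-25 4-13-22-10-21-16z"/><path data-summit="203 48" data-sink="304 17" d="M301 16l-125 0 1 11 6 12 6 6 14 4 4 32-1 20 33 11 11-2 16-9 29-58z"/><path data-summit="17 69" data-sink="164 213" d="M103 51l-15 14-25 11-17 1-19-6-11-1 1 86 39-4 12 3 23 13-5-10 0-15 4-11 6-12 19-16 11-24-2-9z"/><path data-summit="463 274" data-sink="349 370" d="M463 283l-24 8-25 0-36-4 1 18-5 18-24 46 42 5 36-1 12 5 24-45z"/><path data-summit="20 276" data-sink="95 403" d="M20 275l-4 1 0 117 43 15 19 1 14-5 16-18 11-26-43-20-24-18-16-16-12-19z"/><path data-summit="410 59" data-sink="304 17" d="M411 16l-109 0-7 27-28 58 20 11 8-16 6-6 12-6 52-17 26-10 16 0 5-19z"/><path data-summit="203 48" data-sink="164 213" d="M155 31l-18 0-14 4-21 15 24 24 0 6-10 22 7-4 38 2 28-1 17 2 1-20-4-32-15-1-19-12z"/>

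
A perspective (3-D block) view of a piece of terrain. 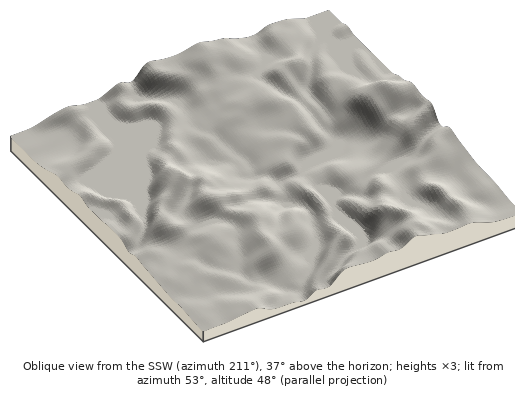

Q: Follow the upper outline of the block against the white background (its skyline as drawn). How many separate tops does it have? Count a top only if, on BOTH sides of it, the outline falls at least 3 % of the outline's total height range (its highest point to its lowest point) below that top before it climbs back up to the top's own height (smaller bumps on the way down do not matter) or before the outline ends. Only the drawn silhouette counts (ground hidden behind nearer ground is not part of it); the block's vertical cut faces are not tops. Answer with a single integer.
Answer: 1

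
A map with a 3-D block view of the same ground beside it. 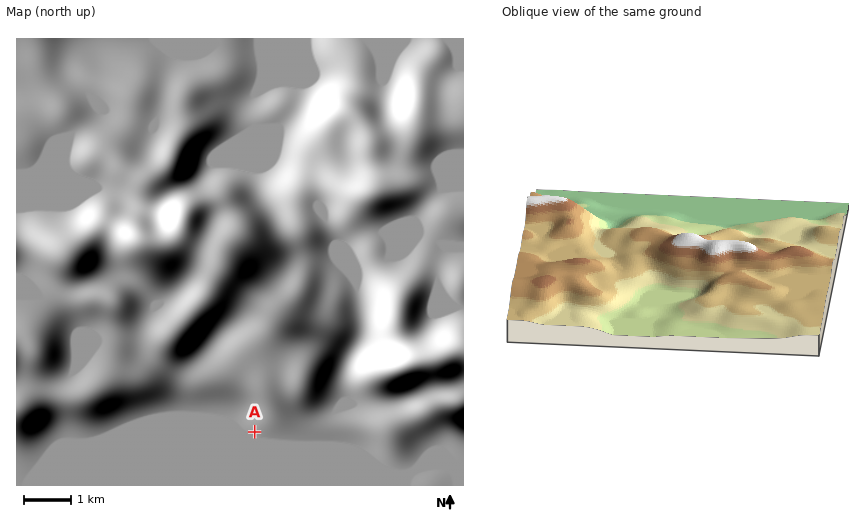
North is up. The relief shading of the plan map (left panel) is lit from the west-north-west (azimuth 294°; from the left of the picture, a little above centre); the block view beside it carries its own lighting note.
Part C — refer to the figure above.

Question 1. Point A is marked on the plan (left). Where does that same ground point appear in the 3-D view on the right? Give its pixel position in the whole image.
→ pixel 679 214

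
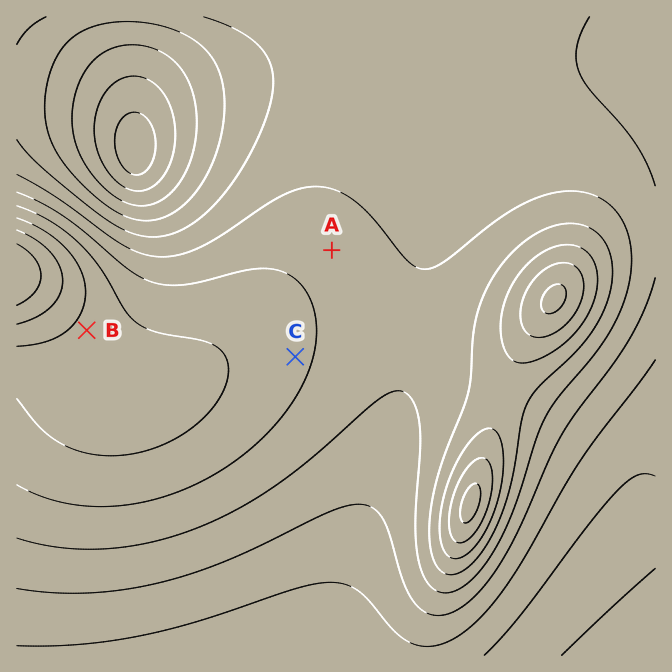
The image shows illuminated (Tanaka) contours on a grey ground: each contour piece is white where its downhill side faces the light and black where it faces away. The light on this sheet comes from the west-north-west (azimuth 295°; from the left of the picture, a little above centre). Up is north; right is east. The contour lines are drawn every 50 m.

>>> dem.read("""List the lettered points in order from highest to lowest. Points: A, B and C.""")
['B', 'C', 'A']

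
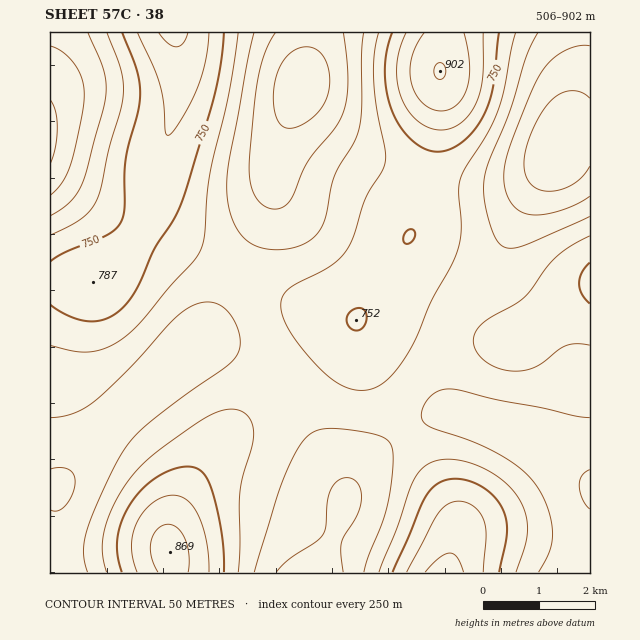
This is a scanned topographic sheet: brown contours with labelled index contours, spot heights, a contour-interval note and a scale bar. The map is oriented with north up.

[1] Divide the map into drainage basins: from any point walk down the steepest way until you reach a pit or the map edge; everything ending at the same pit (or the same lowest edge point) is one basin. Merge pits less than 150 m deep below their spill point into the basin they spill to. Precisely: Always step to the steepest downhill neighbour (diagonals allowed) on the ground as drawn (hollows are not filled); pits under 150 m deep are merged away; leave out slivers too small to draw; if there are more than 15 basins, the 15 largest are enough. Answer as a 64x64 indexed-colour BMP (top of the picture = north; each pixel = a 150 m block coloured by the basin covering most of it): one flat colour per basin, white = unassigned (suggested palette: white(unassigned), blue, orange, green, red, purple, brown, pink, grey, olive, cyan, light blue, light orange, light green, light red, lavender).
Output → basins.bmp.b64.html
<image width="64" height="64" href="data:image/bmp;base64,Qk12CAAAAAAAAHYAAAAoAAAAQAAAAEAAAAABAAQAAAAAAAAIAAATCwAAEwsAABAAAAAAAAAA////ALR3HwAOf/8ALKAsACgn1gC9Z5QAS1aMAMJ34wB/f38AIr28AM++FwDox64AeLv/AIrfmACWmP8A1bDFABEREREREREREREREREREREREREREREREREREREREREREREREREREREREREREREREREREREREREREREREREREREREREREREREREREREREREREREREREREREREREREREREREREREREREREREREREREREREREREREREREREREREREREREREREREREREREREREREREREREREREREREREREREREREREREREREREREREREREREREREREREREREREREREREREREREREREREREREREREREREREREREREREREREREREREREREREREREREREREREREREREREREREREREREREREREREREREREREREREREREREREREREREREREREREREREREREREREREREREREREREREREREREREREREREREREREREREREREREREREREREREREREREREREREREREREREREREREREREREREREREREREREREREREREREREREREREREREREREREREREREREREREREREREREREREREREREREREREREREREREREREREREREREREREREREREREREREREREREREREREREREREREREREREREREREREREREREREREREREREREREREREREREREREREREREREREREREREREREREREREREREREREREREREREREREREREREREREREREREREREREREREREREREREREREREREREREREREREREREREREREREREREREREREREREREREREREREREREREREREREREREREREREREREREREREREREREREREREREREREREREREREREREREREREREREREREREREREREREREREREREREREREREREREREREREREREREREREREREREREREREREREREREREREREREREREREREREREREREREREREREREREREREREREREREREREREREREREREREREREREREREREREREREREREREREREREREREREREREREREREREREREREREREREREREREREREREREREREREREREREREREREREREREREREREREREREREREREREREREREREREREREREREREREREREREREREREREREREREREREREREREREREREREREREREREREREREREiEREREREREREREREREREREREREREREREREREREREiIiIiERERERERERERERERERERERERERERERERERESIiIiIiIhEREREREREREREREREREREREREREREREREiIiIiIiIiIREREREREREREREREREREREREREREREiIiIiIiIiIiIiERERERERERERERERERERERERERERIiIiIiIiIiIiIiIiERERERERERERERERERERERERERESIiIiIiIiIiIiIiIiMzMxERERERERERERERERERERERIiIiIiIiIiIiIiIiIzMzMxERERERERERERERERERERESIiIiIiIiIiIiIiIjMzMzMREREREREREREREREREREREiIiIiIiIiIiIiIiMzMzMzERERERERERERERERERERESIiIiIiIiIiIiIiIzMzMzMREREREREREREREREREREREiIiIiIiIiIiIiIjMzMzMzERERERERERERERERERERESIiIiIiIiIiIiIiMzMzMzMxEREREREREREREREREREREiIiIiIiIiIiIiIzMzMzMzERERERERERERERERERERESIiIiIiIiIiIiIjMzMzMzMxEREREREREREREREREREREiIiIiIiIiIiIiMzMzMzMzERERERERERERERERERERESIiIiIiIiIiIiIzMzMzMzMRERERERERERERERERERERIiIiIiIiIiIiIjMzMzMzMxEREREREREREREREREREREiIiIiIiIiIiIiMzMzMzMzMRERERERERERERERERERERIiIiIiIiIiIiIzMzMzMzMxEREREREREREREREREREREiIiIiIiIiIiIjMzMzMzMzERERERERERERERERERERESIiIiIiIiIiIiMzMzMzMzMRERERERERERERERERERERIiIiIiIiIiIiIzMzMzMzMzEREREREREREREREREREREiIiIiIiIiIiIjMzMzMzMzMRERERERERERERERERERERIiIiIiIiIiIiMzMzMzMzMxEREREREREREREREREREREiIiIiIiIiIiIzMzMzMzMzERERERERERERERERERERESIiIiIiIiIiIjMzMzMzMzMxERERERERERERERERERERIiIiIiIiIiIiMzMzMzMzMzEREREREREREREREREREREiIiIiIiIiIiIzMzMzMzMzMRERERERERERERERERERESIiIiIiIiIiIjMzMzMzMzMxERERERERERERERERERERIiIiIiIiIiIiMzMzMzMzMzEREREREREREREREREREREiIiIiIiIiIiIzMzMzMzMzMRERERERERERERERERERESIiIiIiIiIiIjMzMzMzMzMxERERERERERERERERERERIiIiIiIiIiIiMzMzMzMzMzEREREREREREREREREREREiIiIiIiIiIiIzMzMzMzMzMRERERERERERERERERERERIiIiIiIiIiIjMzMzMzMzMxEREREREREREREREREREREiIiIiIiIiIi"/>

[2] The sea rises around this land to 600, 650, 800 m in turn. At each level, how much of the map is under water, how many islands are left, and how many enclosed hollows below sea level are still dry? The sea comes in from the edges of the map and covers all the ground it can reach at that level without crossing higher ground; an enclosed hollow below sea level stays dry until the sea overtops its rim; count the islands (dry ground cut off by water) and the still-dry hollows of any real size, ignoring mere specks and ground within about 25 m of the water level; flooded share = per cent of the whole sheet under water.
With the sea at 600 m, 11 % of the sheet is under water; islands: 0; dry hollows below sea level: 0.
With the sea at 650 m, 32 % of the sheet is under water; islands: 0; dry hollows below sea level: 0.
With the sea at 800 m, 93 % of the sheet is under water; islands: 0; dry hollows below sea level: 0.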